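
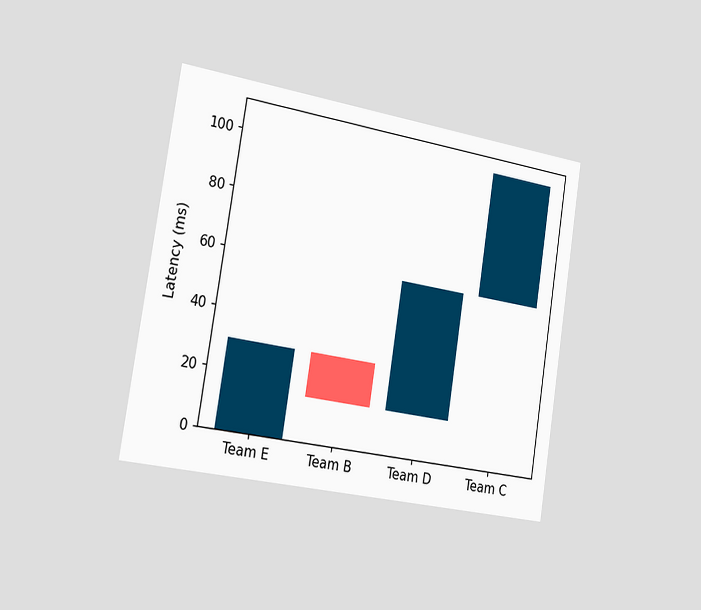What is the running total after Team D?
60ms

The chart is tilted about 9° clockwise and viewed slightly from the left. After Team D the running total reaches 60ms.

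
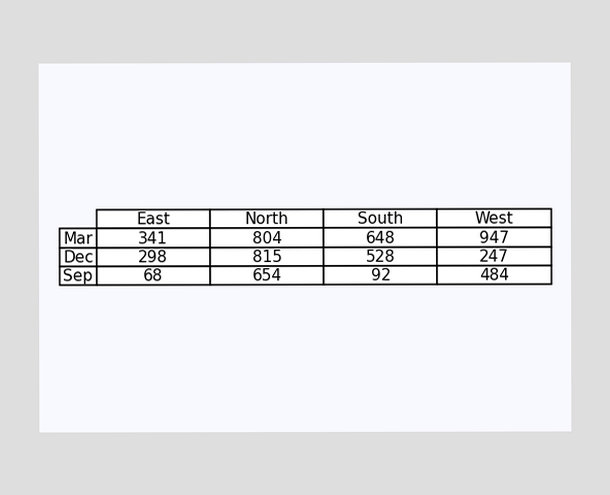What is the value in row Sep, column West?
The (Sep, West) cell reads 484.

484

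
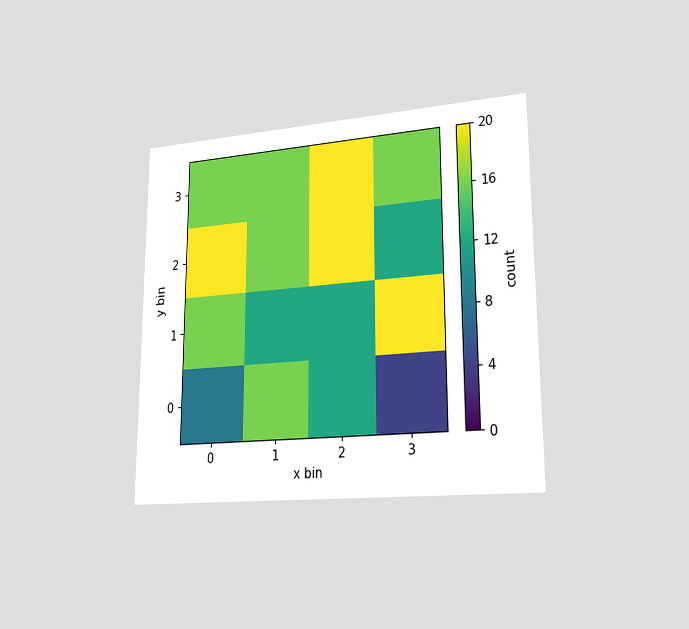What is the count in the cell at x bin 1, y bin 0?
16

The chart is viewed slightly from the right. Matching the cell (1, 0) against the colorbar gives 16.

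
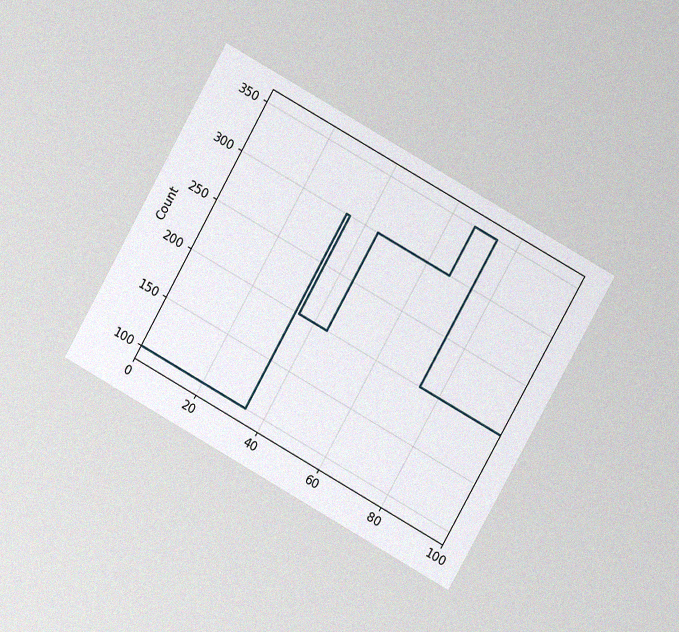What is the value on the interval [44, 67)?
The chart is tilted about 29° clockwise and viewed at a slight angle, with some photo noise. On [44, 67) the step sits at 300.

300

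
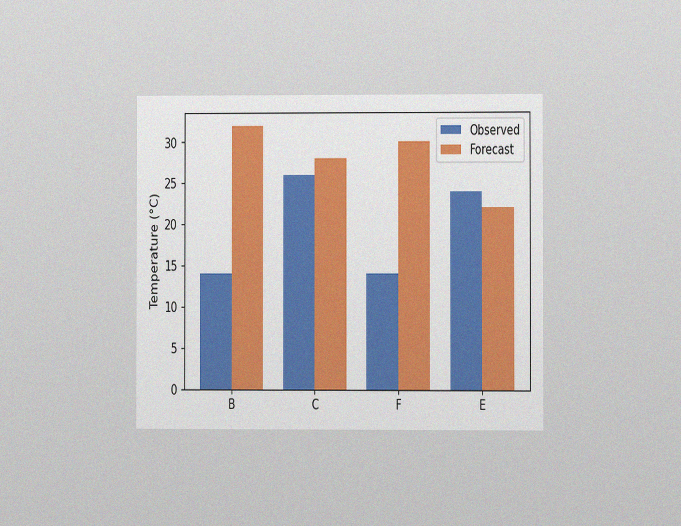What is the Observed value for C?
The chart is viewed at a slight angle, with some photo noise. The Observed bar at C reaches 26°C on the y-axis.

26°C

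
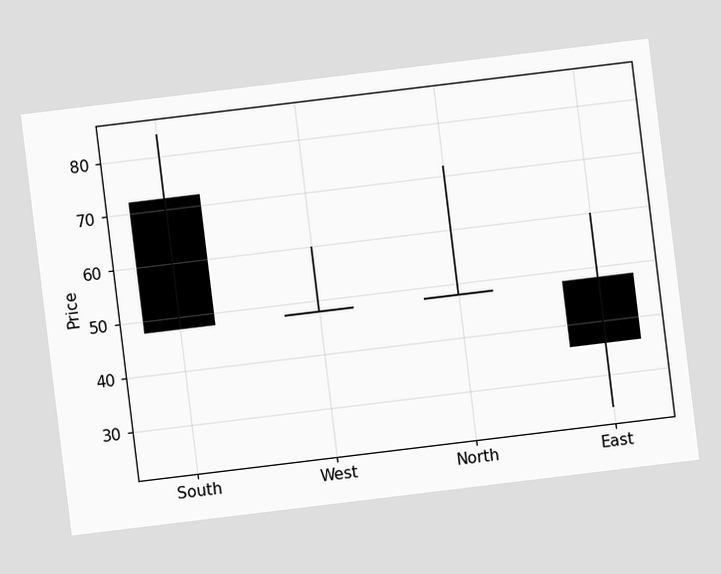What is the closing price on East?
36

The chart is tilted about 7° counter-clockwise. The East candle closes at 36.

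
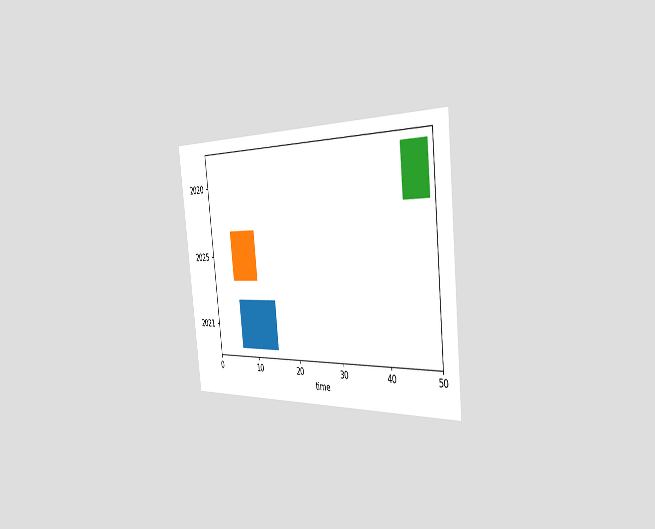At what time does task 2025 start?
The chart is tilted about 6° counter-clockwise and viewed slightly from the right. The 2025 bar begins at t=5.

5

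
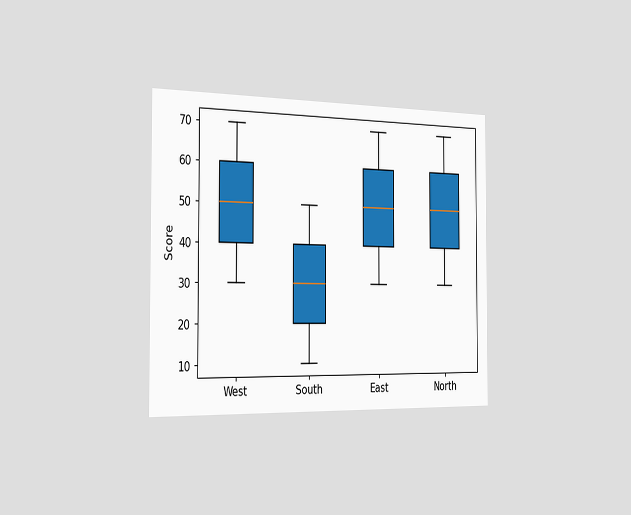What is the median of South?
30

The chart is viewed slightly from the left. The median line in the South box sits at 30.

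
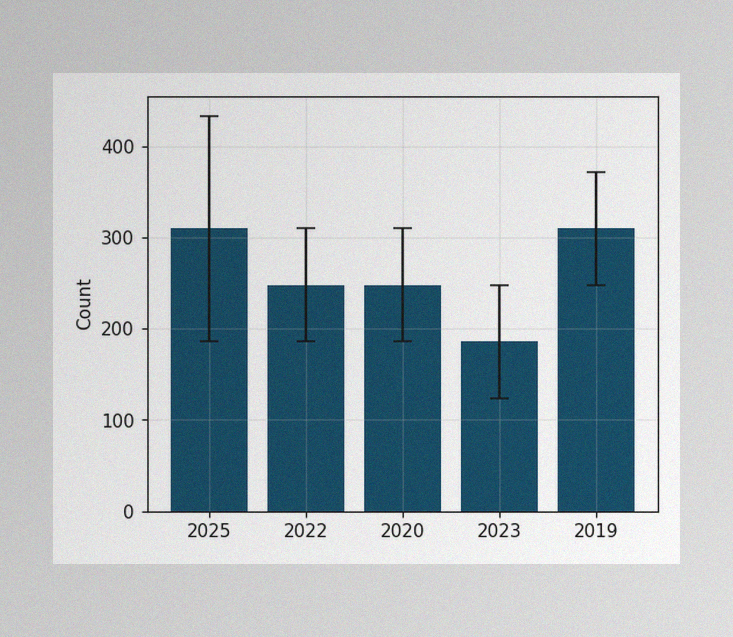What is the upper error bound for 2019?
The image has some photo noise and uneven lighting. The 2019 bar's upper whisker reaches 372.

372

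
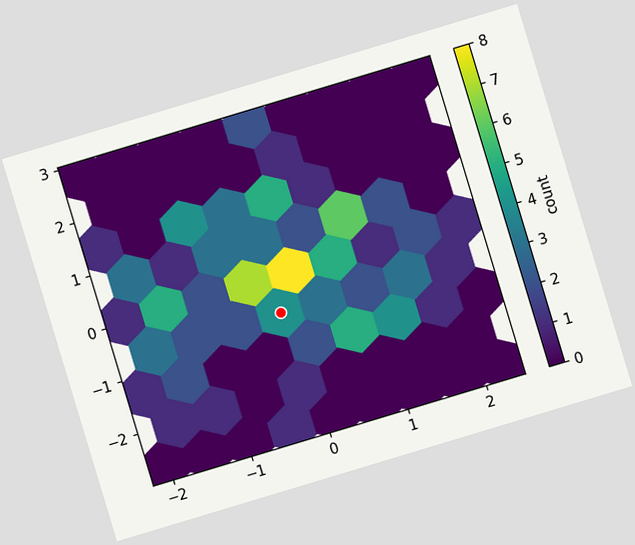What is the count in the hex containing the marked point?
4

The chart is tilted about 17° counter-clockwise. The marked hex reads 4 on the colorbar.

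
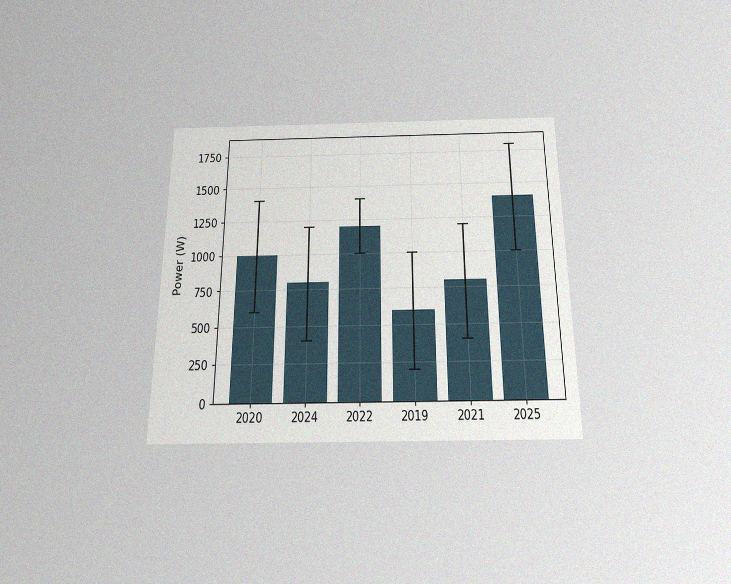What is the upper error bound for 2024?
1200W

The chart is viewed slightly from below, with some photo noise. The 2024 bar's upper whisker reaches 1200W.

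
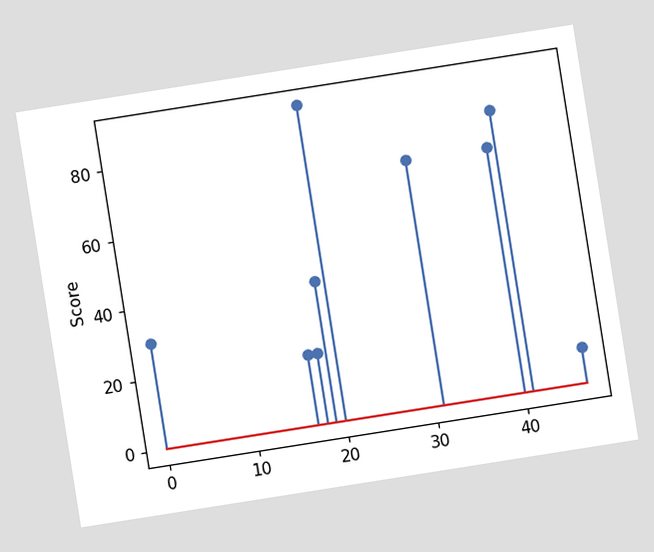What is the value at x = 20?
The chart is tilted about 9° counter-clockwise. The stem at x=20 reaches 90.

90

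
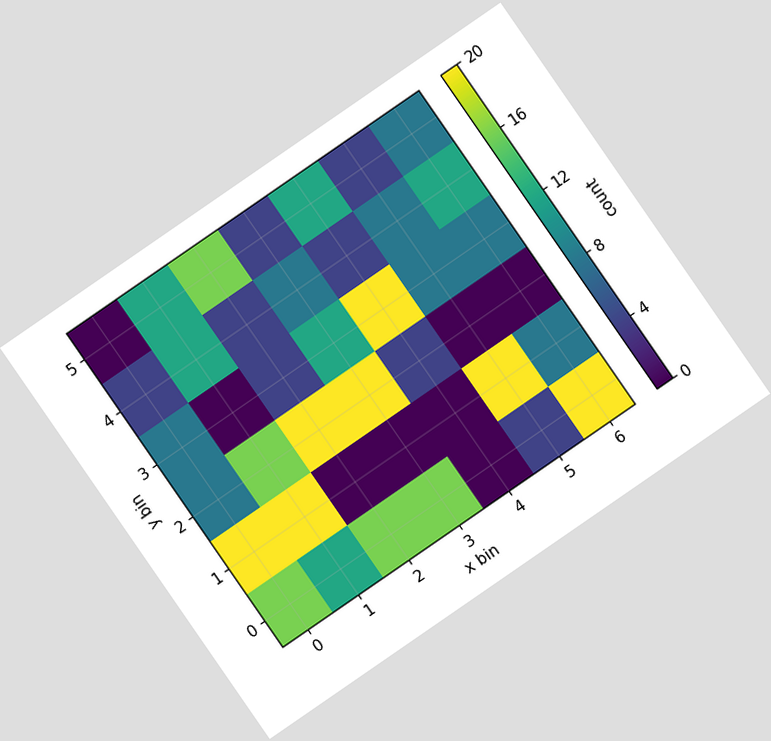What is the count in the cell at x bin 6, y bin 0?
20

The chart is tilted about 35° counter-clockwise. Matching the cell (6, 0) against the colorbar gives 20.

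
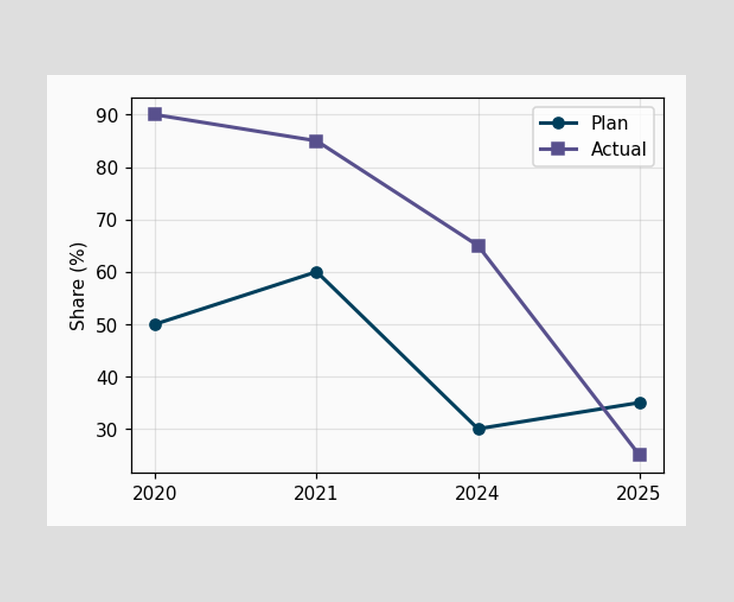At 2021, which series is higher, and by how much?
Actual, by 25%

At 2021, Actual sits above the other line by 25%.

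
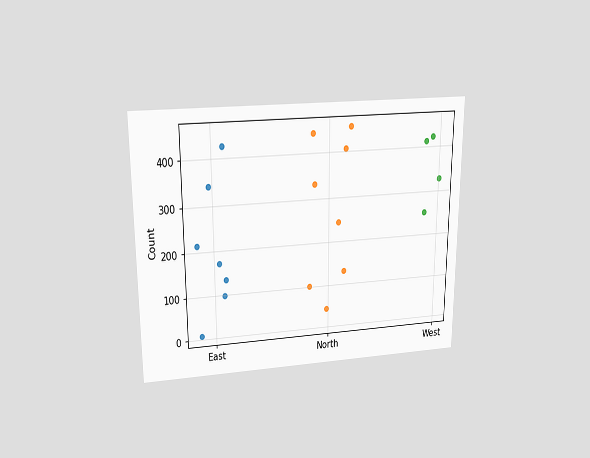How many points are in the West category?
4

The chart is viewed slightly from above. Counting the markers in the West column gives 4.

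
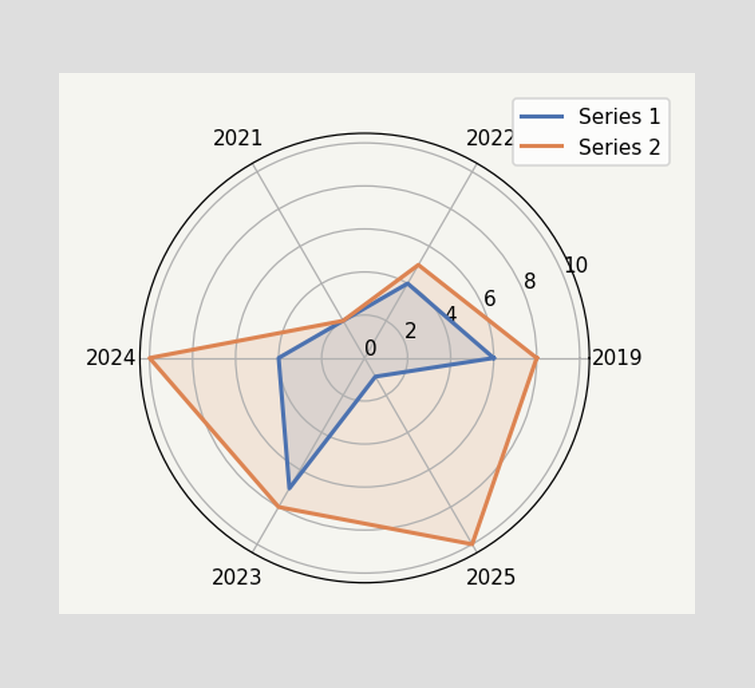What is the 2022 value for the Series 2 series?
On the 2022 axis, Series 2 reaches 5.

5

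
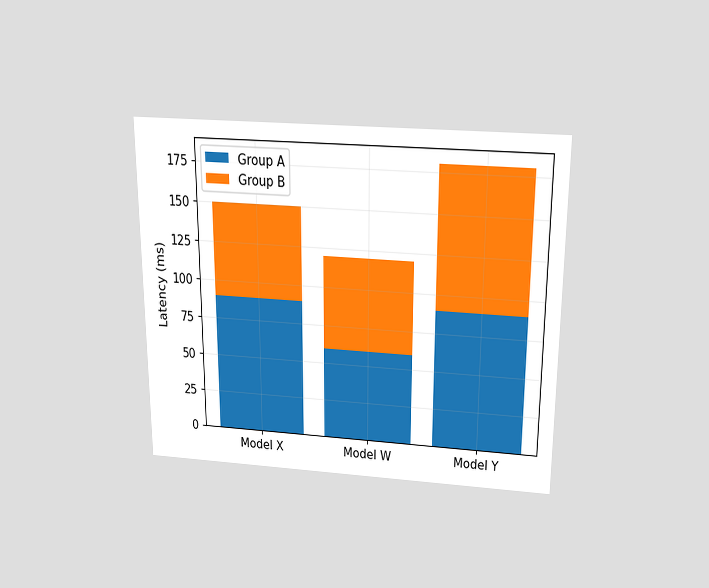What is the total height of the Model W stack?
The chart is viewed slightly from above. The Model W stack's top reaches 120ms on the y-axis.

120ms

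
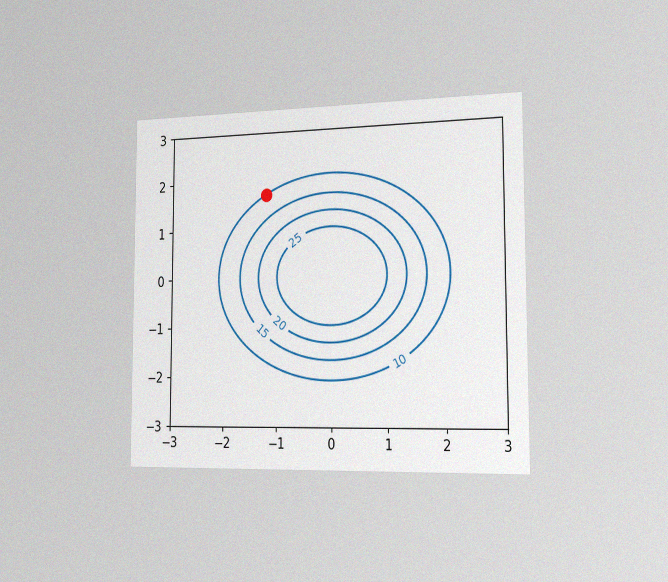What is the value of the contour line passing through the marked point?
10

The chart is viewed slightly from the right, with some photo noise. The marked point sits on the contour labelled 10.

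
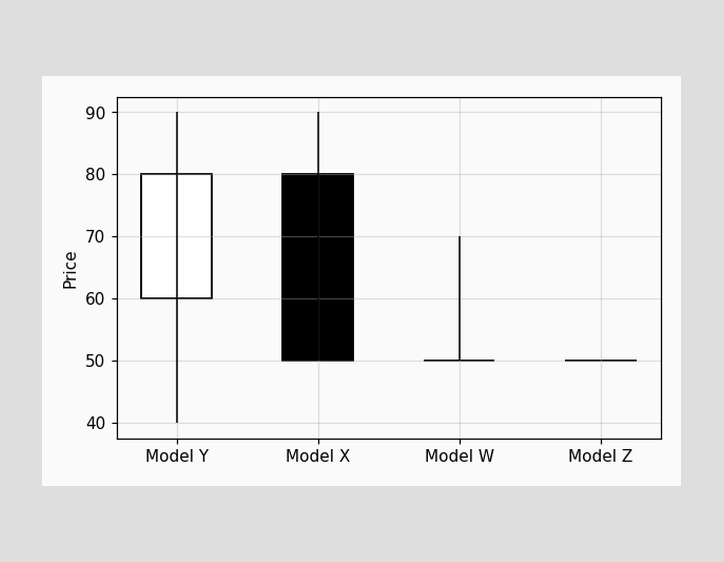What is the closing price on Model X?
The Model X candle closes at 50.

50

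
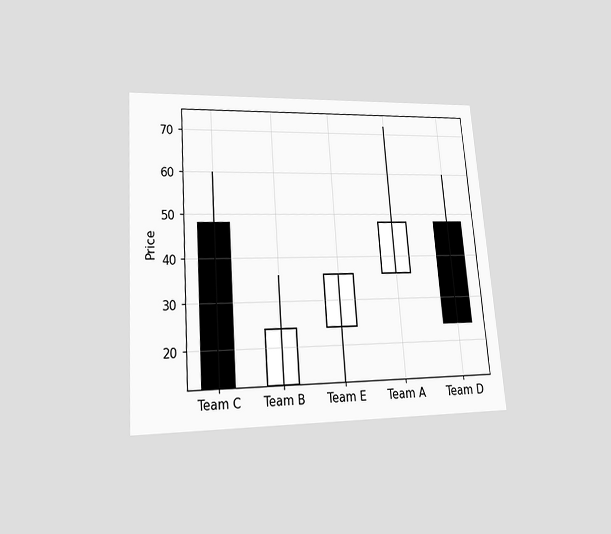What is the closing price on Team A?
48

The chart is tilted about 4° counter-clockwise and viewed at a slight angle. The Team A candle closes at 48.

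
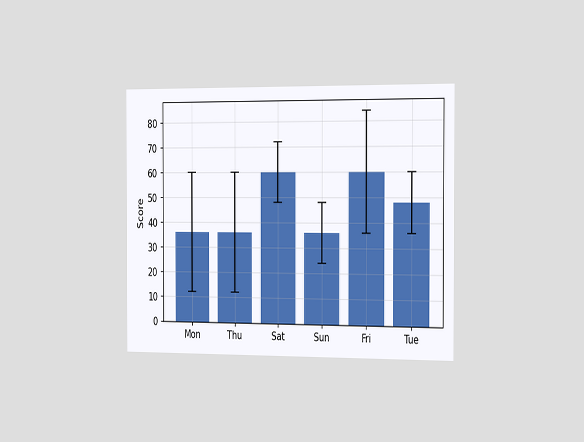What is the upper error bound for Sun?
The chart is viewed slightly from the right. The Sun bar's upper whisker reaches 48.

48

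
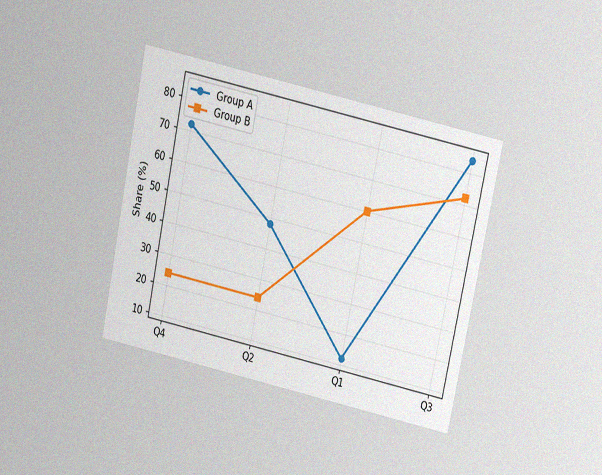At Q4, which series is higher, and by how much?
The chart is tilted about 12° clockwise and viewed slightly from above, with some photo noise. At Q4, Group A sits above the other line by 48%.

Group A, by 48%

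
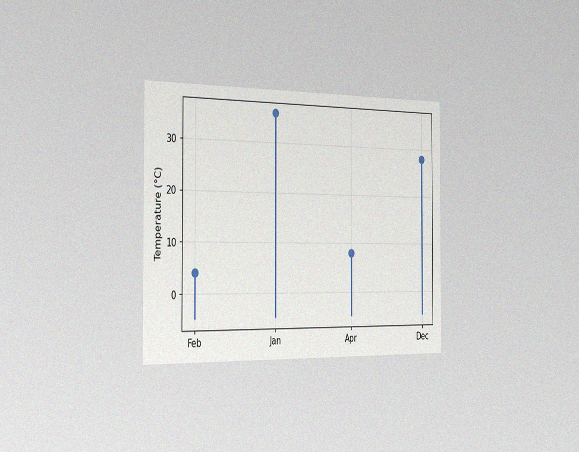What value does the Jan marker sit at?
36°C

The chart is viewed slightly from the left, with some photo noise. The Jan marker sits at 36°C.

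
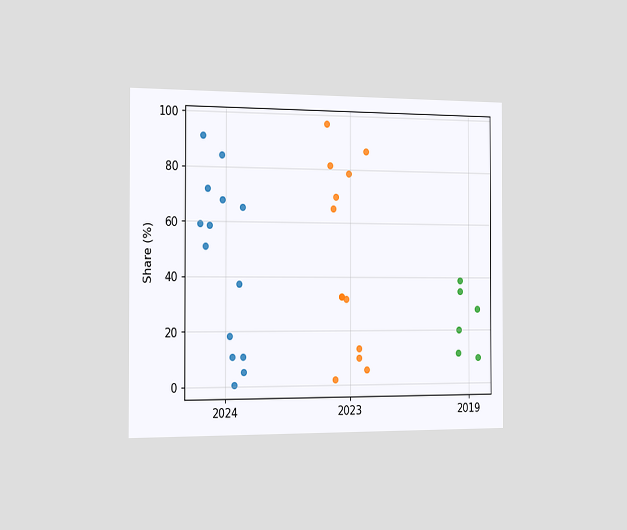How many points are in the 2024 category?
The chart is viewed slightly from the left. Counting the markers in the 2024 column gives 14.

14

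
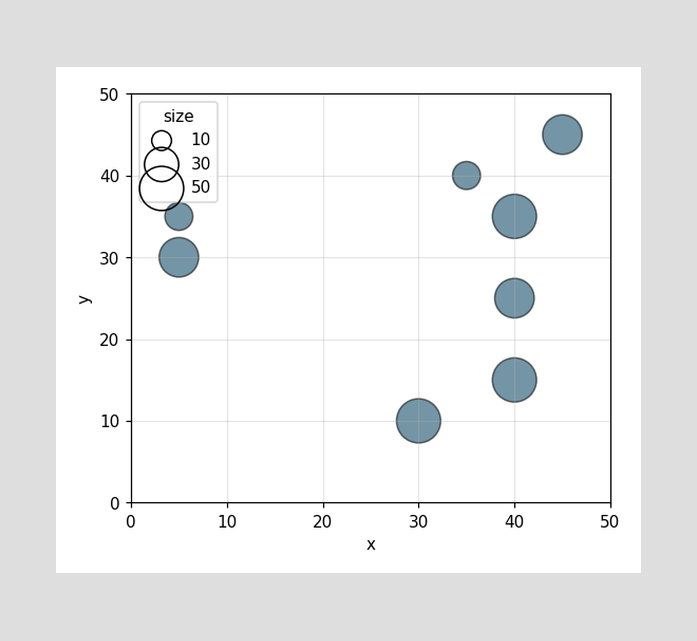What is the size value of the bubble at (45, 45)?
Matching the bubble at (45, 45) against the size legend gives 40.

40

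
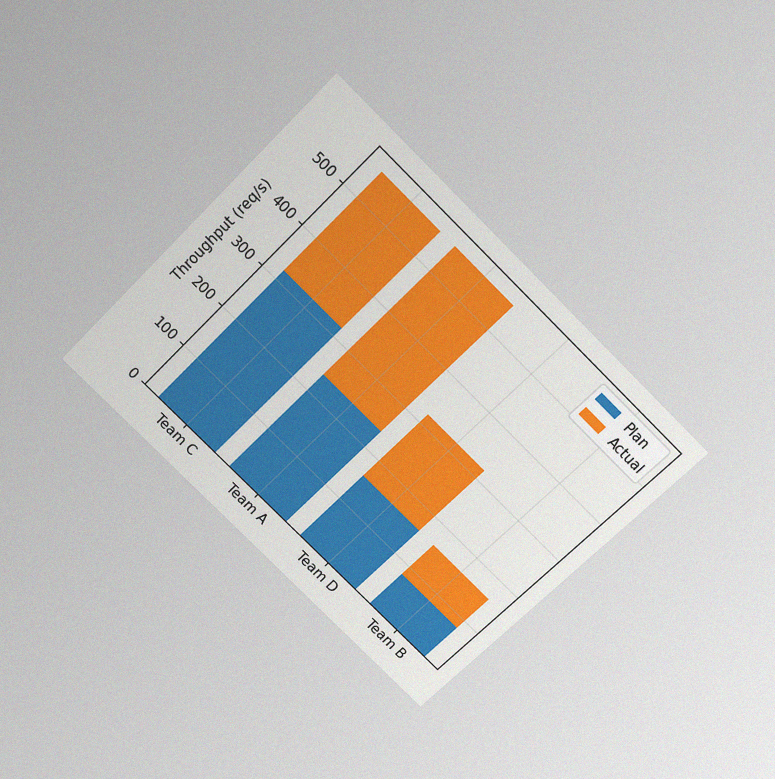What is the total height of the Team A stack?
The chart is tilted about 45° clockwise and viewed slightly from above, with some photo noise. The Team A stack's top reaches 560req/s on the y-axis.

560req/s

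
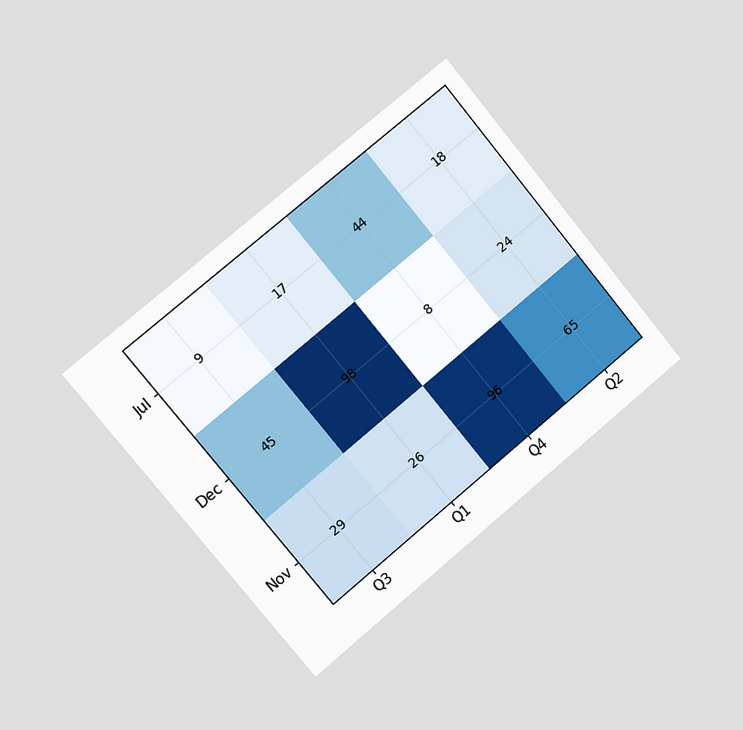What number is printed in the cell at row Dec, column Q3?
45

The chart is tilted about 40° counter-clockwise and viewed slightly from the left. The (Dec, Q3) cell reads 45.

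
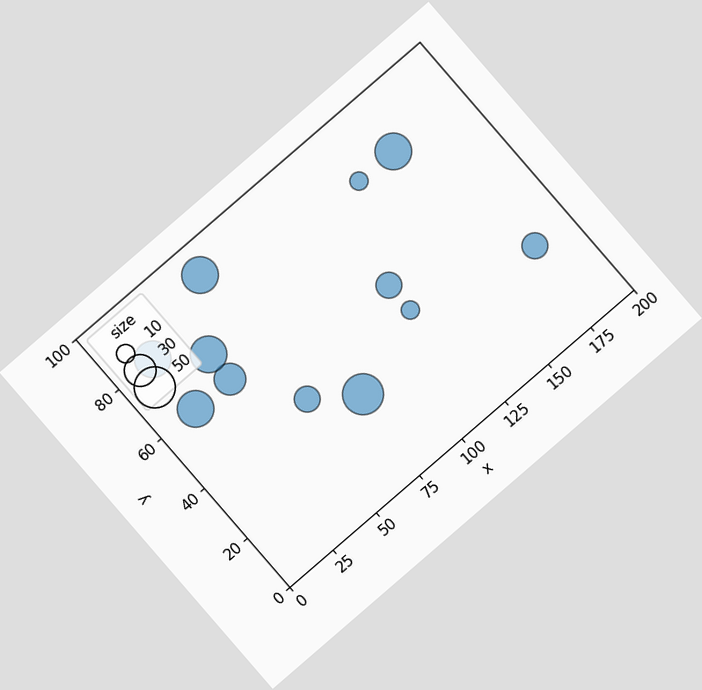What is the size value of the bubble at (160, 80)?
The chart is tilted about 41° counter-clockwise. Matching the bubble at (160, 80) against the size legend gives 40.

40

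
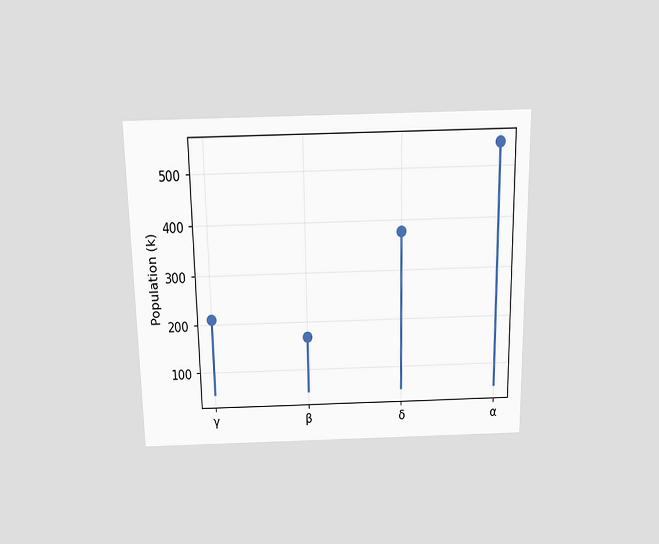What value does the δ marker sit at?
The chart is viewed slightly from above. The δ marker sits at 378k.

378k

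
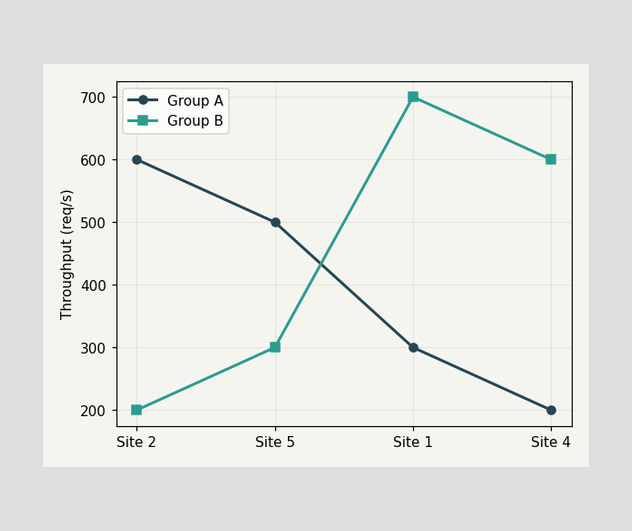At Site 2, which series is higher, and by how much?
At Site 2, Group A sits above the other line by 400req/s.

Group A, by 400req/s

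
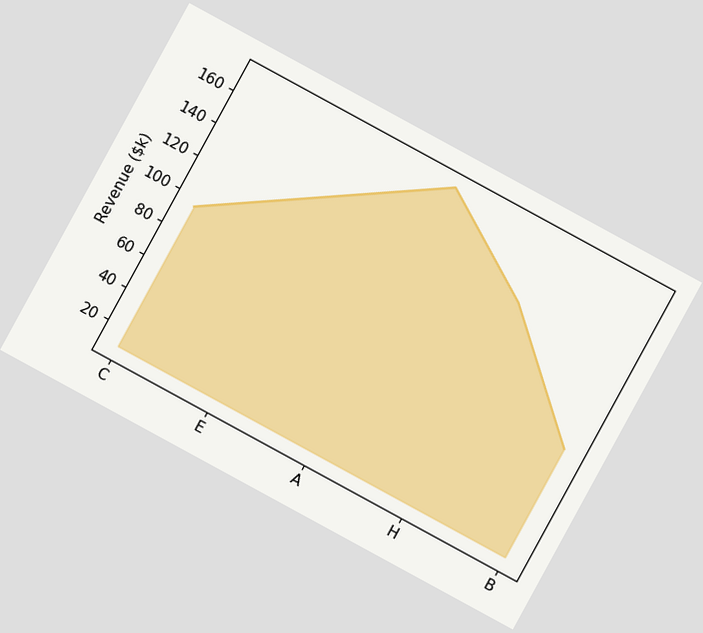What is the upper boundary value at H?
The chart is tilted about 29° clockwise. At H the upper boundary is at $133k.

$133k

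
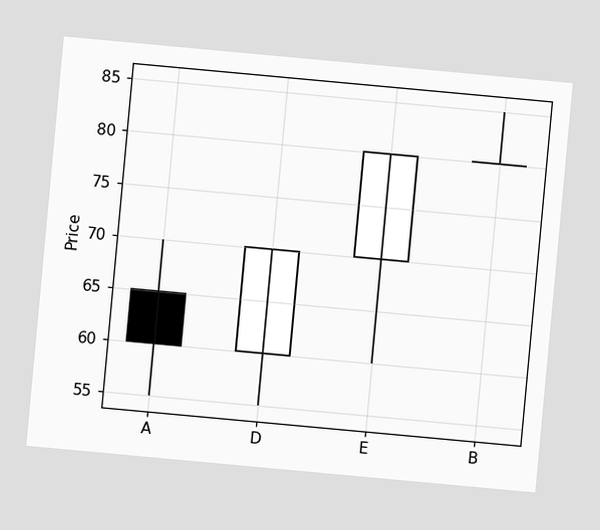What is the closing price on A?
The chart is tilted about 5° clockwise. The A candle closes at 60.

60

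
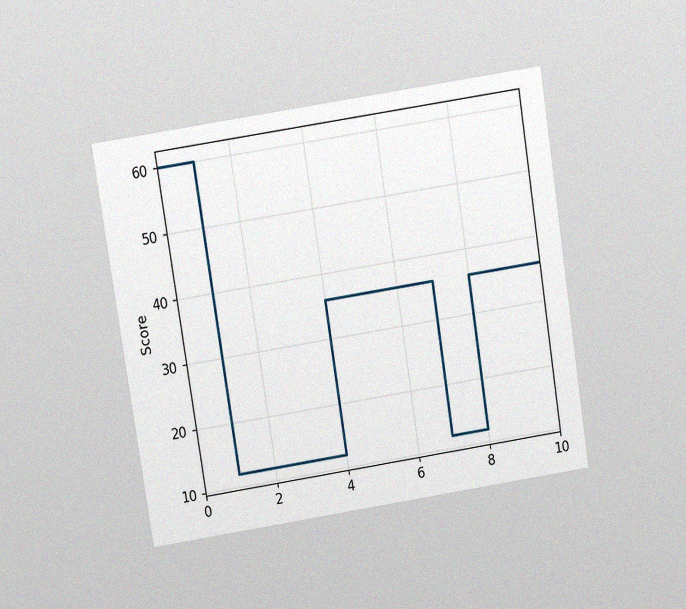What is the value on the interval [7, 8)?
The chart is tilted about 9° counter-clockwise and viewed slightly from above, with some photo noise. On [7, 8) the step sits at 12.

12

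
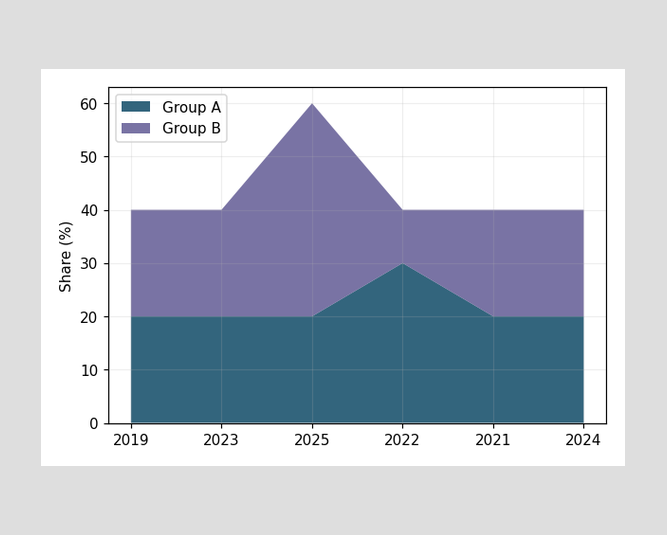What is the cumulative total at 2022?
The stacked total at 2022 reaches 40%.

40%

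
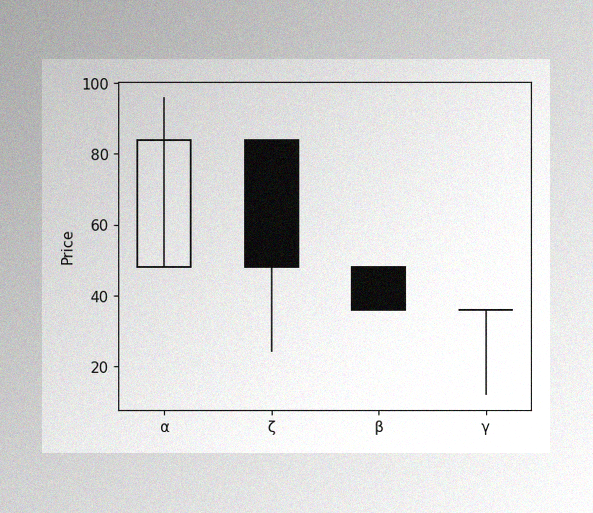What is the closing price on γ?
36

The image has some photo noise and uneven lighting. The γ candle closes at 36.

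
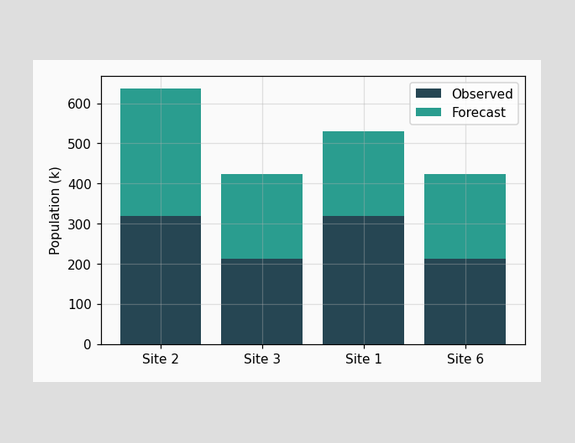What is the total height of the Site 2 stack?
636k

The Site 2 stack's top reaches 636k on the y-axis.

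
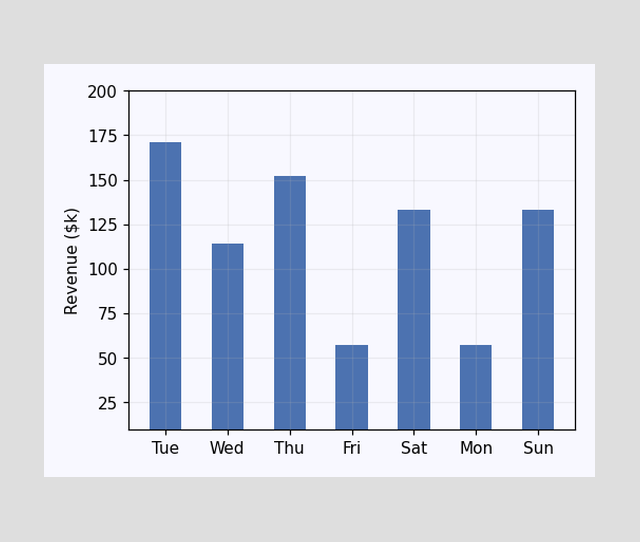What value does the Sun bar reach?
Reading along the chart's y-axis, the Sun bar reaches $133k.

$133k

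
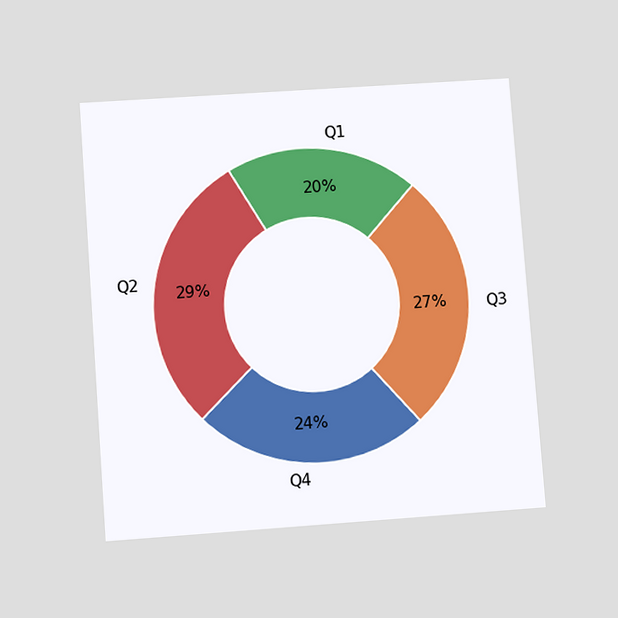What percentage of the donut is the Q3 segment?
27%

The chart is tilted about 4° counter-clockwise and viewed at a slight angle. The Q3 segment takes up 27% of the ring.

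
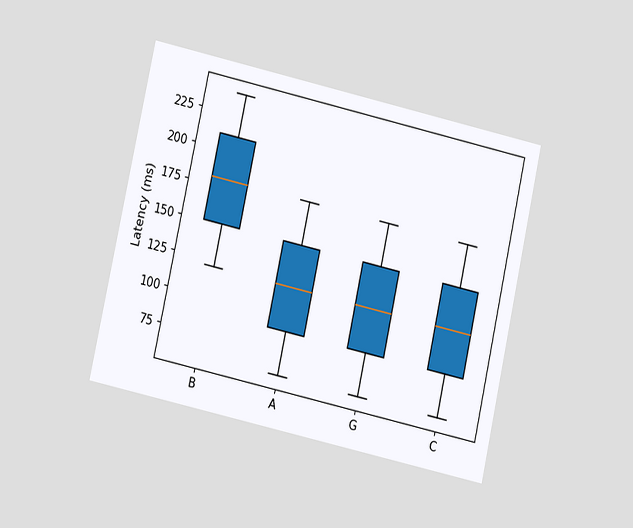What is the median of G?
120ms

The chart is tilted about 13° clockwise and viewed at a slight angle. The median line in the G box sits at 120ms.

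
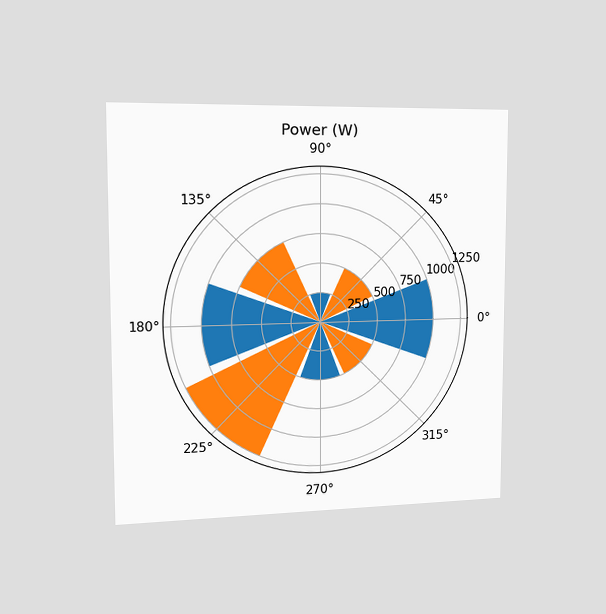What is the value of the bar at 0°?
1000W

The chart is viewed slightly from the left. The bar at 0° reaches 1000W on the radial axis.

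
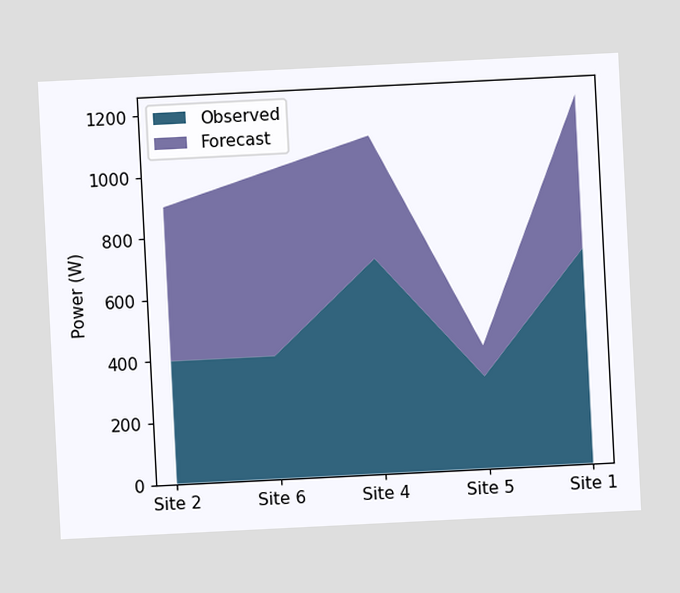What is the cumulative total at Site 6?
The chart is tilted about 3° counter-clockwise. The stacked total at Site 6 reaches 1000W.

1000W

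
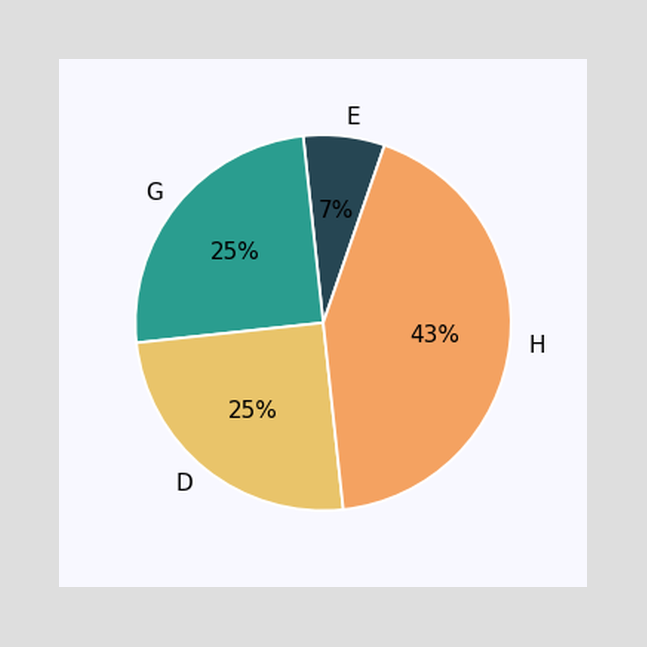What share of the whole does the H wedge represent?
43%

The H slice takes up 43% of the pie.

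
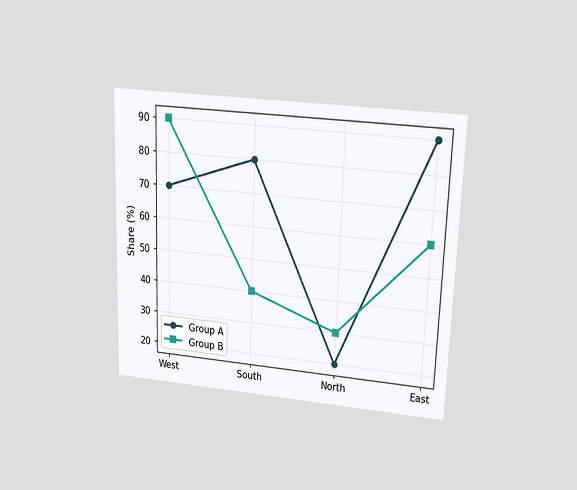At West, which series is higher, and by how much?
Group B, by 20%

The chart is viewed slightly from above. At West, Group B sits above the other line by 20%.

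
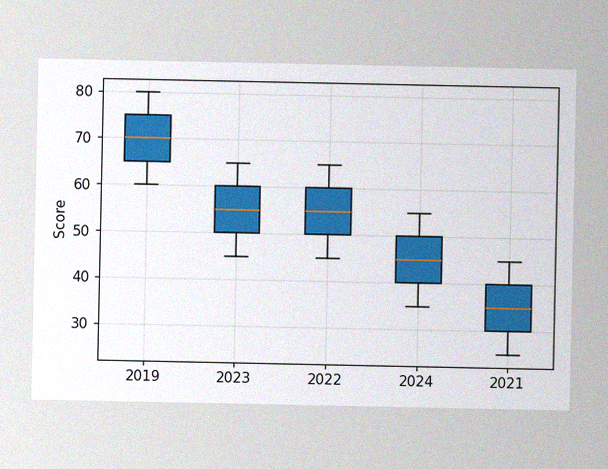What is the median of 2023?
The image has some photo noise and uneven lighting. The median line in the 2023 box sits at 55.

55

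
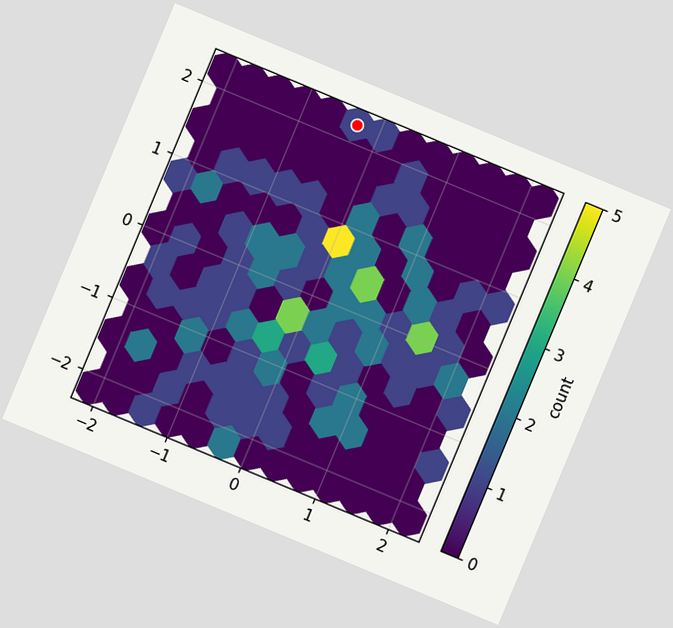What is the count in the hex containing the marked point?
1

The chart is tilted about 23° clockwise. The marked hex reads 1 on the colorbar.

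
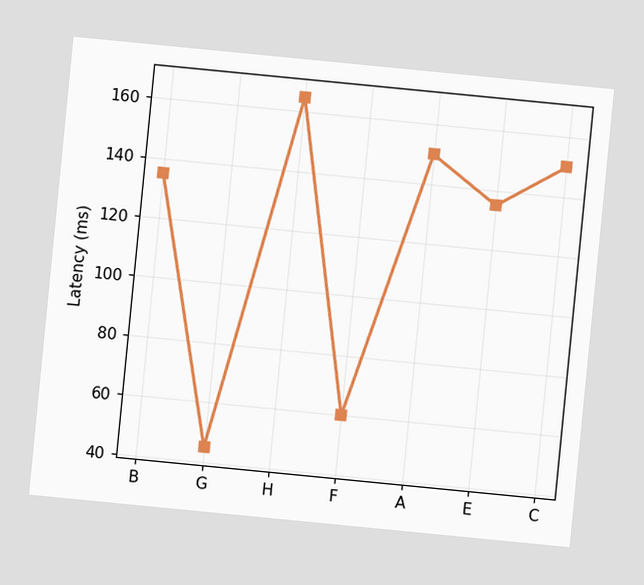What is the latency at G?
45ms

The chart is tilted about 6° clockwise. At G, the line is at 45ms.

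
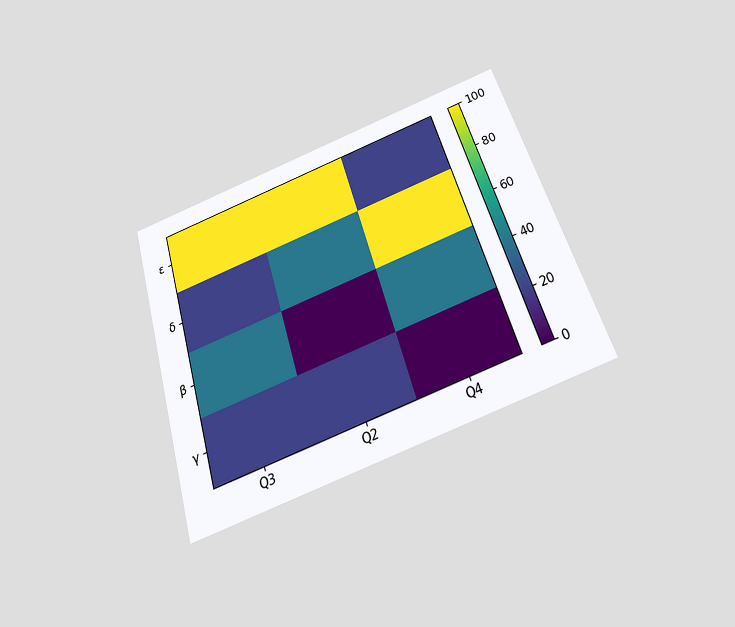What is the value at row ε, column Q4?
The chart is tilted about 17° counter-clockwise and viewed slightly from below. Matching cell (ε, Q4) against the colorbar gives 20.

20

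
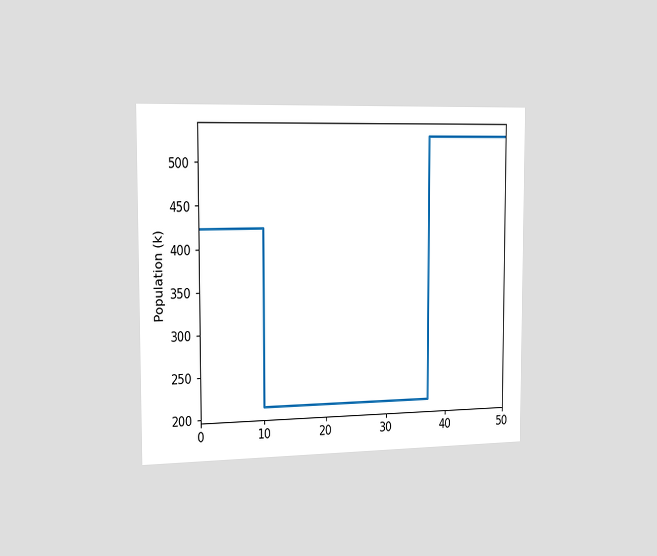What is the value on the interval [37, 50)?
530k

The chart is viewed slightly from the left. On [37, 50) the step sits at 530k.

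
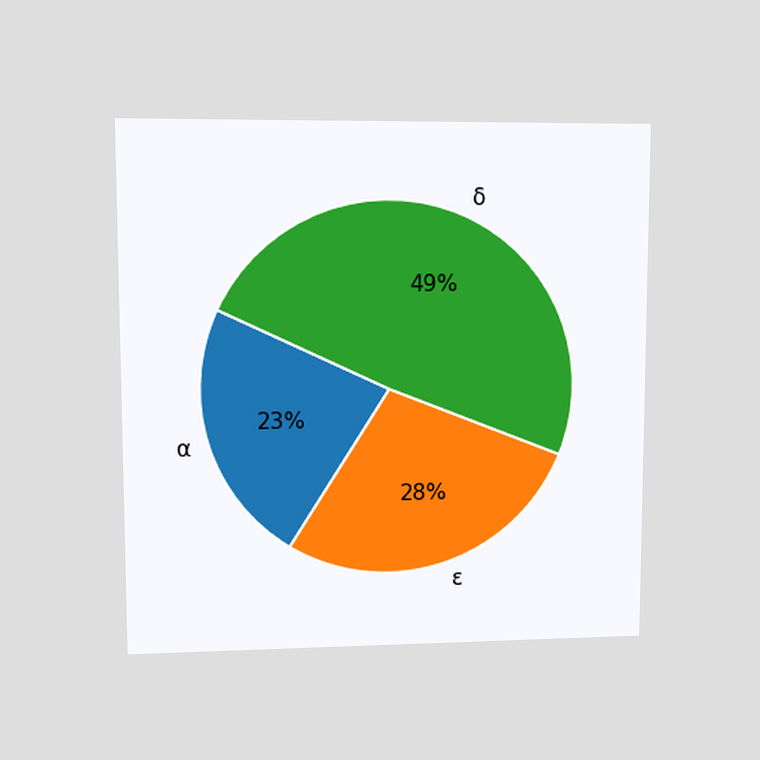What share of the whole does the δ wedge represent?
49%

The chart is viewed at a slight angle. The δ slice takes up 49% of the pie.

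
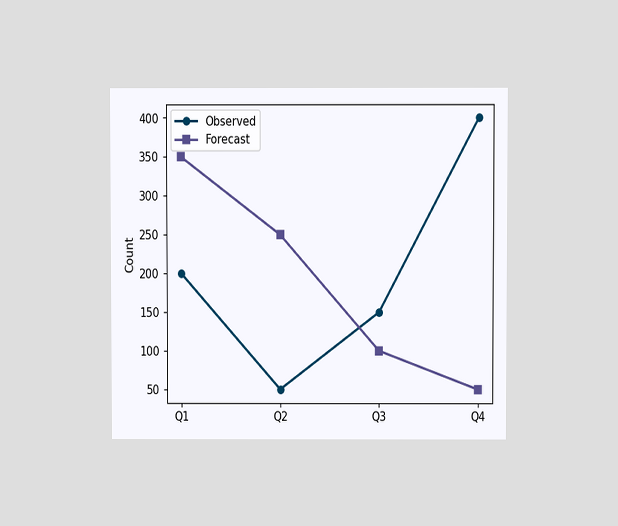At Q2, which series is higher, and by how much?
Forecast, by 200

The chart is viewed at a slight angle. At Q2, Forecast sits above the other line by 200.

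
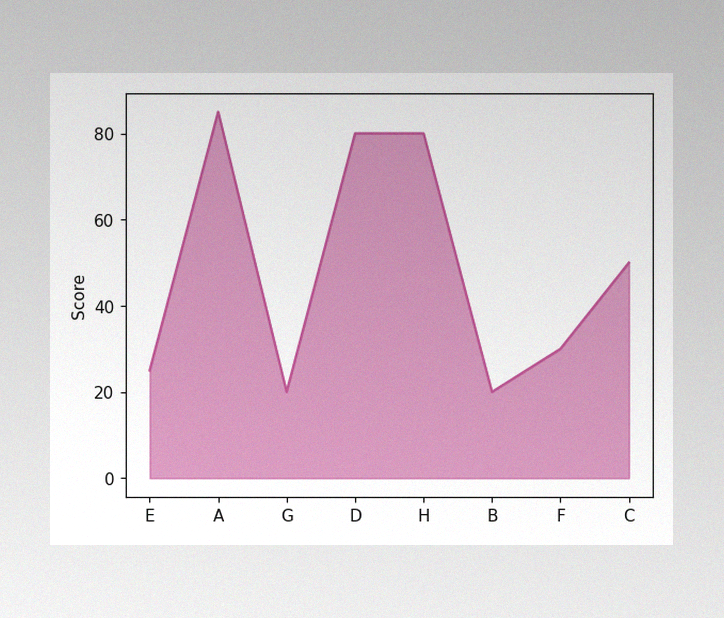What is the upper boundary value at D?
80

The image has some photo noise and uneven lighting. At D the upper boundary is at 80.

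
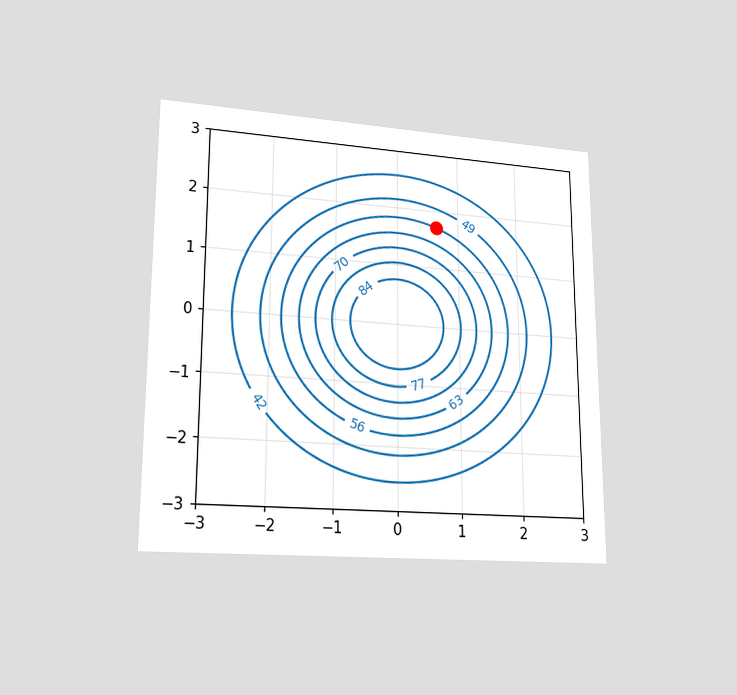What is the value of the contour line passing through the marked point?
The chart is viewed at a slight angle. The marked point sits on the contour labelled 56.

56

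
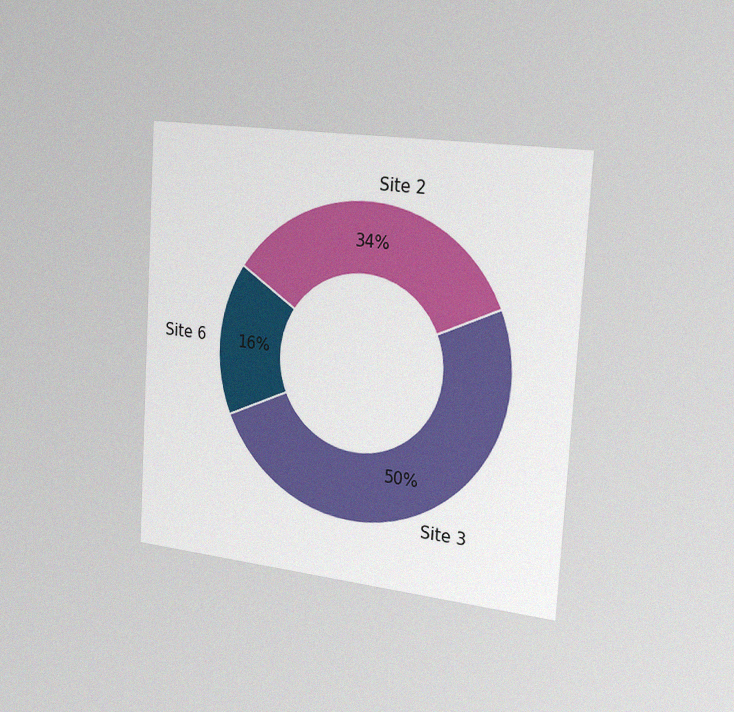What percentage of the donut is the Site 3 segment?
The chart is tilted about 3° clockwise and viewed slightly from the right, with some photo noise. The Site 3 segment takes up 50% of the ring.

50%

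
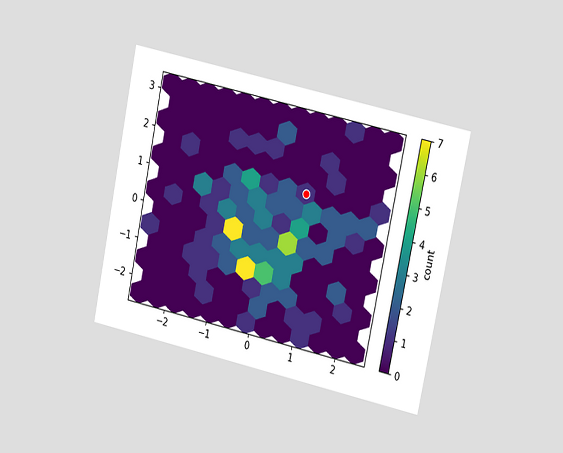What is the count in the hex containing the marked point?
The chart is tilted about 12° clockwise and viewed at a slight angle. The marked hex reads 1 on the colorbar.

1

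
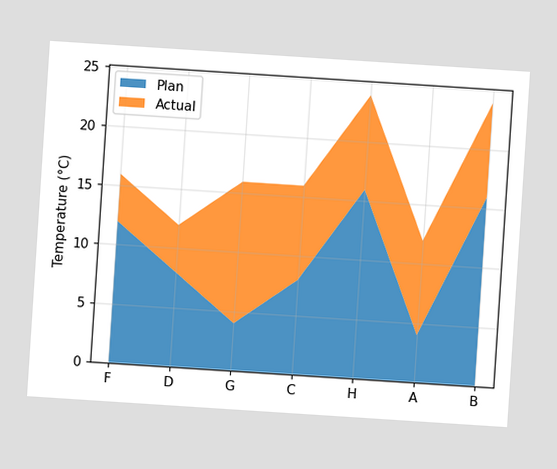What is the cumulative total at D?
12°C

The chart is tilted about 4° clockwise. The stacked total at D reaches 12°C.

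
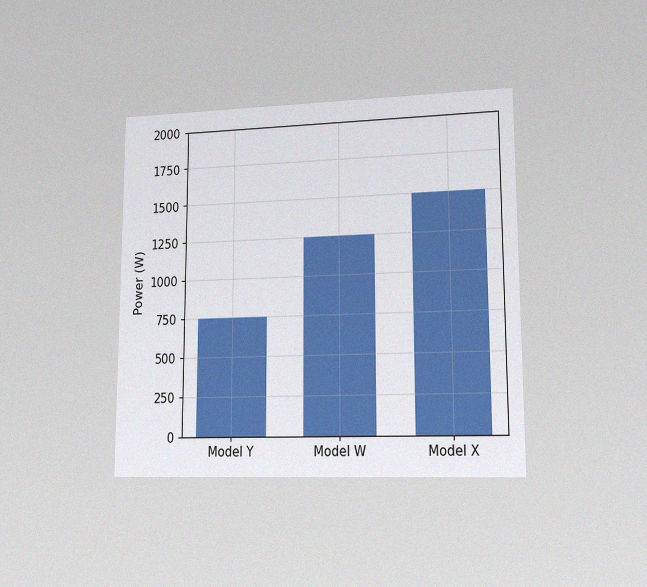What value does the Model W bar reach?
1250W

The chart is viewed at a slight angle, with some photo noise. Reading along the chart's y-axis, the Model W bar reaches 1250W.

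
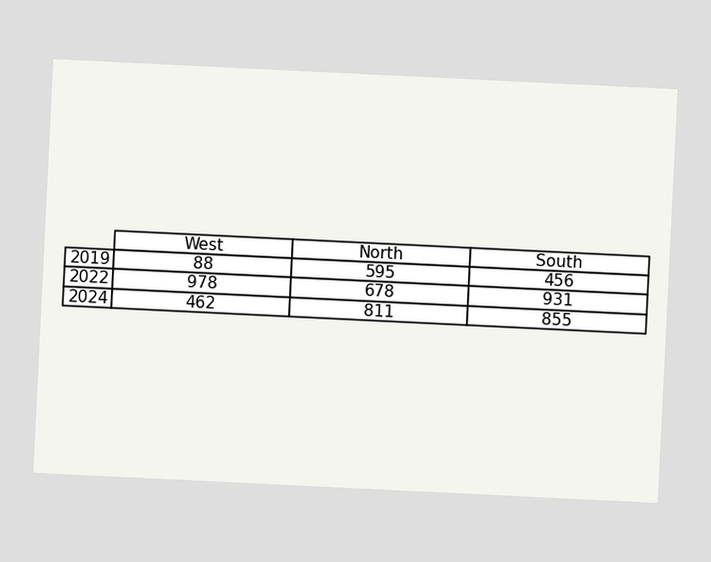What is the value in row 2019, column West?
88

The chart is tilted about 3° clockwise. The (2019, West) cell reads 88.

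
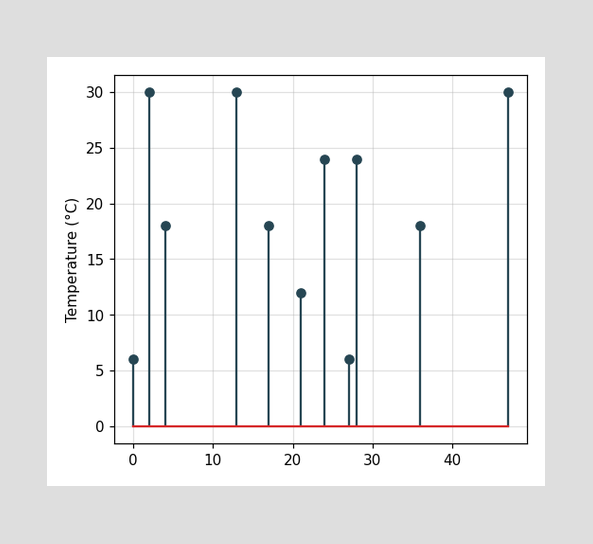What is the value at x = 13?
30°C

The stem at x=13 reaches 30°C.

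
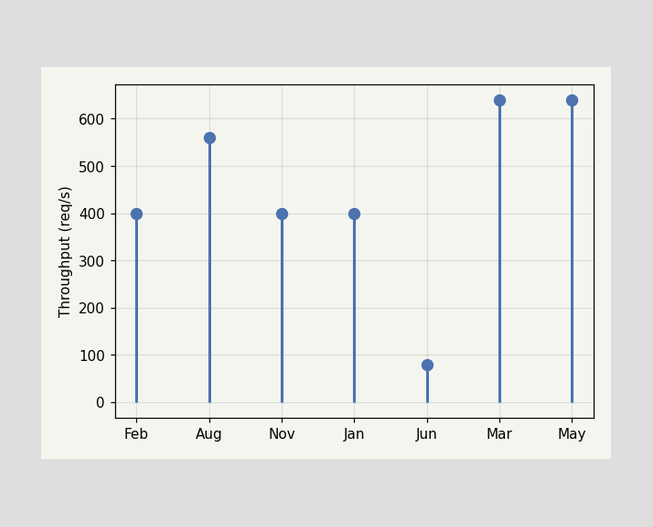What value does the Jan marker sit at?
The Jan marker sits at 400req/s.

400req/s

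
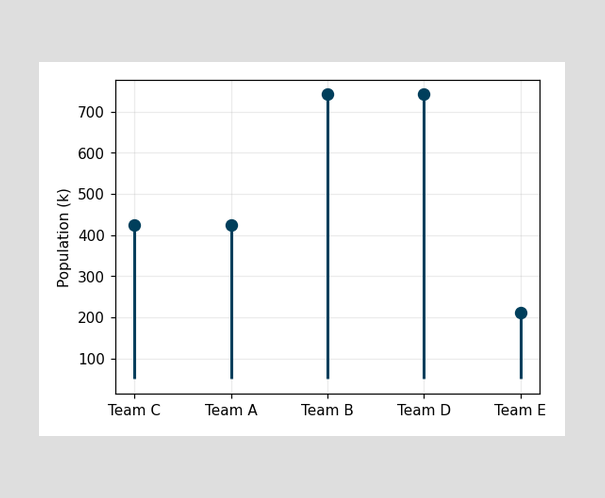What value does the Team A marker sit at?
The Team A marker sits at 424k.

424k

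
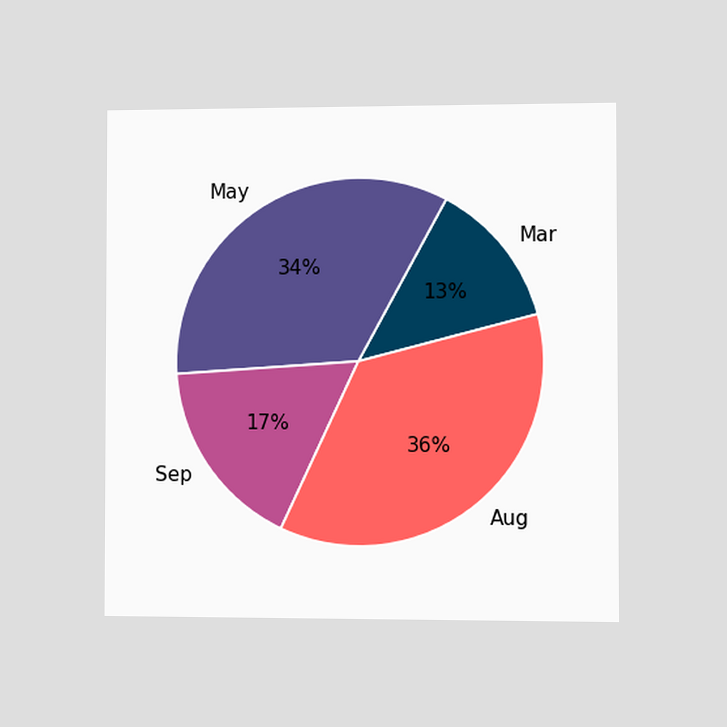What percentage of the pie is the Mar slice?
The chart is viewed at a slight angle. The Mar slice takes up 13% of the pie.

13%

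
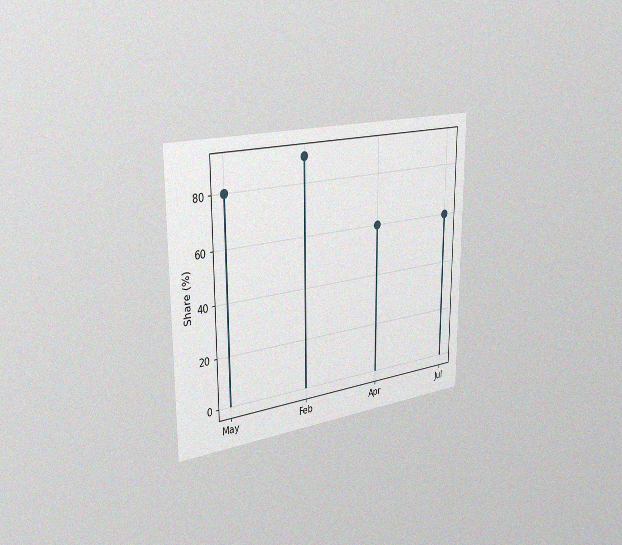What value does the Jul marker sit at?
60%

The chart is viewed slightly from the left, with some photo noise. The Jul marker sits at 60%.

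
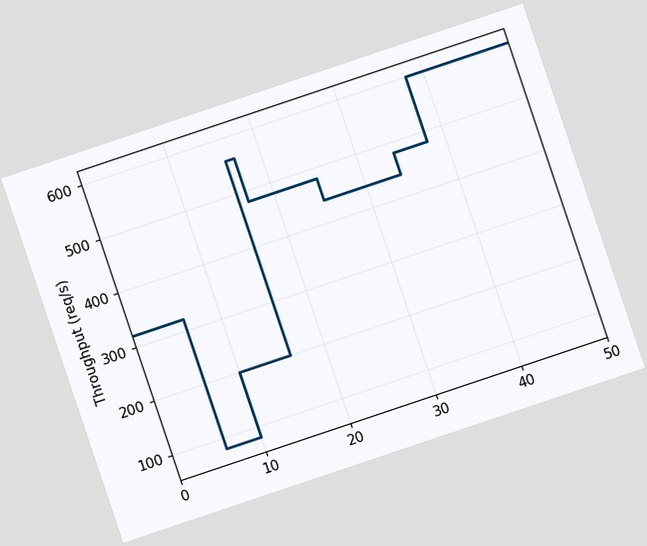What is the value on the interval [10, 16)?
The chart is tilted about 19° counter-clockwise. On [10, 16) the step sits at 200req/s.

200req/s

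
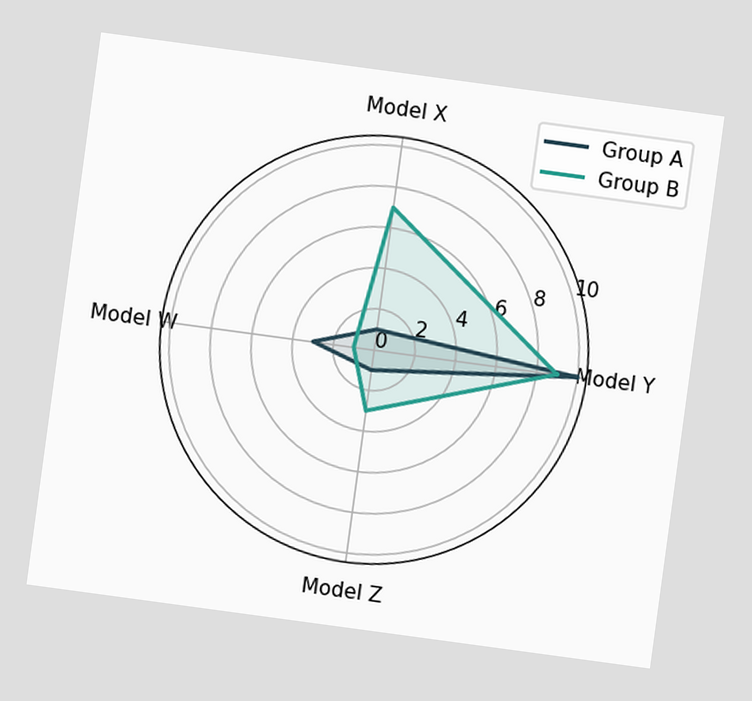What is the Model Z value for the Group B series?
3

The chart is tilted about 8° clockwise. On the Model Z axis, Group B reaches 3.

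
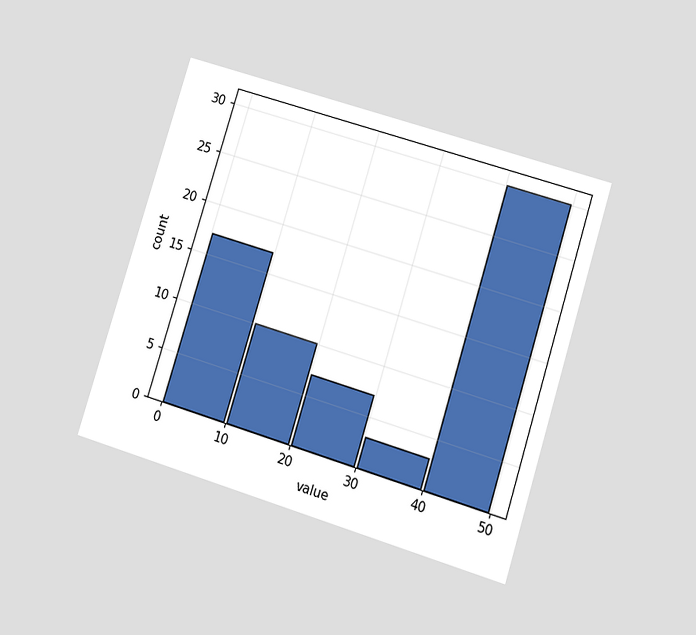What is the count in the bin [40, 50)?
30

The chart is tilted about 17° clockwise and viewed at a slight angle. The [40, 50) bin has height 30.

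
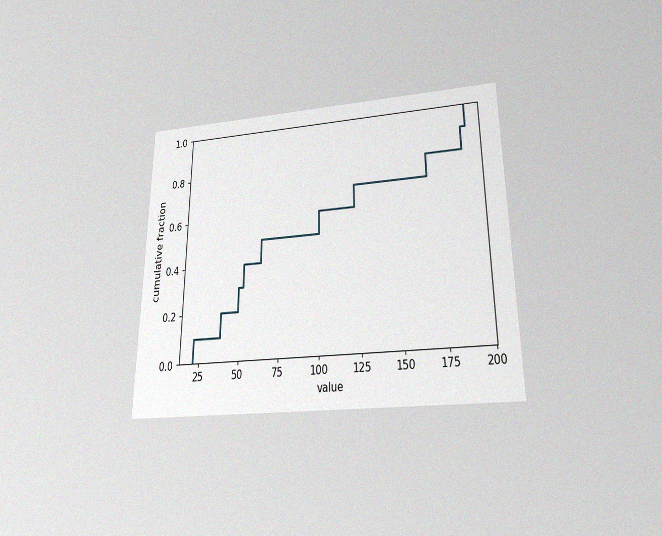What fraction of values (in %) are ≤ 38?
The chart is viewed slightly from below, with some photo noise. At x=38 the ECDF step is at 20%.

20%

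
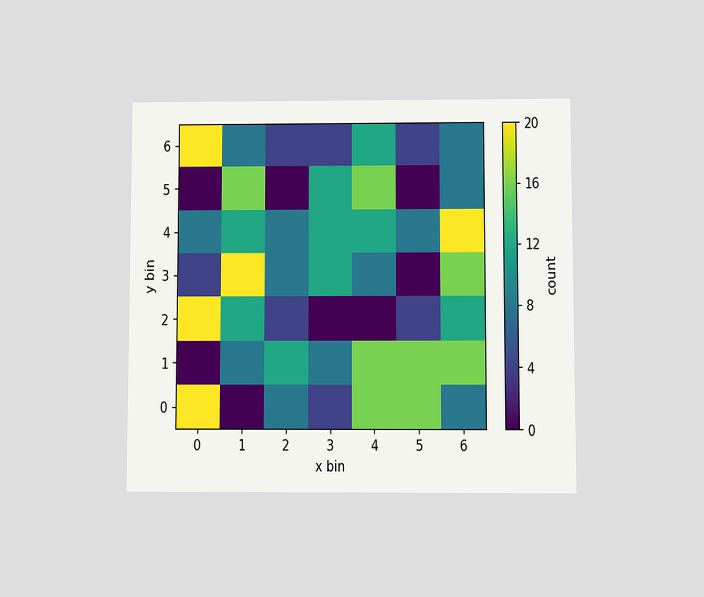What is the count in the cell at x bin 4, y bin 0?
16

The chart is viewed at a slight angle. Matching the cell (4, 0) against the colorbar gives 16.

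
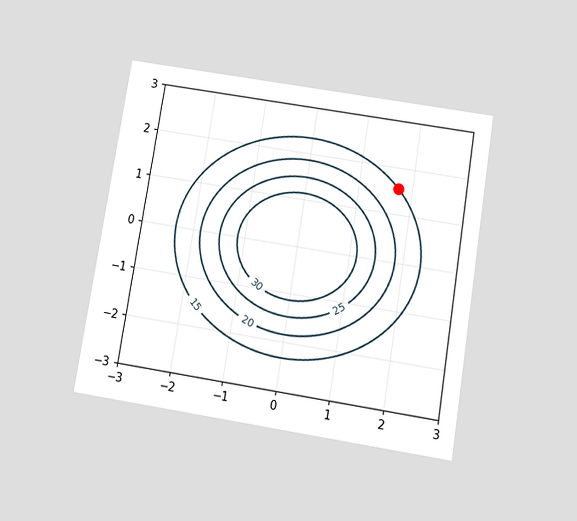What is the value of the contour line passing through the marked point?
The chart is tilted about 9° clockwise and viewed slightly from below. The marked point sits on the contour labelled 15.

15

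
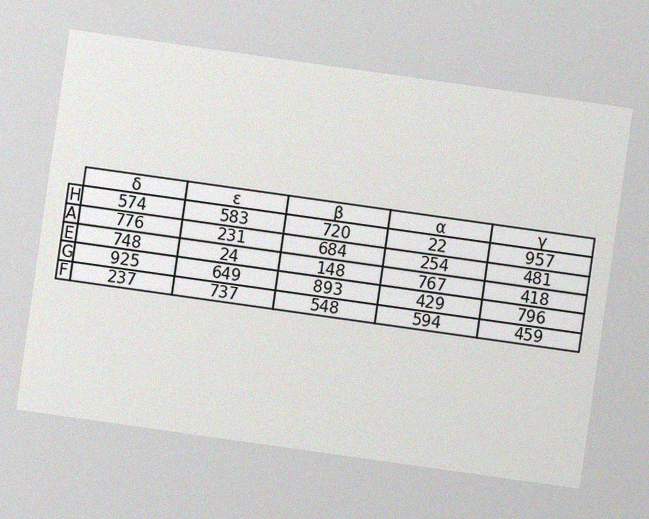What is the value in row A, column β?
684

The chart is tilted about 8° clockwise, with some photo noise. The (A, β) cell reads 684.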